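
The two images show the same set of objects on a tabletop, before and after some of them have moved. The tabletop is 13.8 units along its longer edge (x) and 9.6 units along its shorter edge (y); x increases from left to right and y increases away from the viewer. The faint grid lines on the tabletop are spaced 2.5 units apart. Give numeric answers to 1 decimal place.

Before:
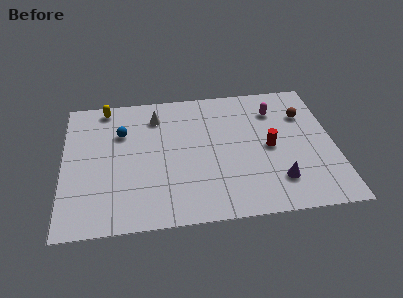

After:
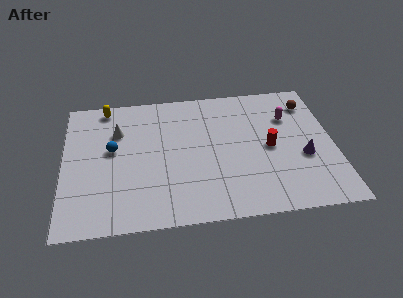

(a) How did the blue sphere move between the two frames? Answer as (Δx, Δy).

(-0.5, -1.2)

The blue sphere started near (3.0, 6.6) and ended near (2.5, 5.4).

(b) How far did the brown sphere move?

0.9

The brown sphere was near (12.4, 6.8) before and (12.7, 7.6) after, so it travelled √(0.3² + 0.8²) ≈ 0.9 units.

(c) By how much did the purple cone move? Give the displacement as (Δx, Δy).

(1.4, 1.5)

The purple cone was at about (10.8, 2.2) and moved to about (12.2, 3.7).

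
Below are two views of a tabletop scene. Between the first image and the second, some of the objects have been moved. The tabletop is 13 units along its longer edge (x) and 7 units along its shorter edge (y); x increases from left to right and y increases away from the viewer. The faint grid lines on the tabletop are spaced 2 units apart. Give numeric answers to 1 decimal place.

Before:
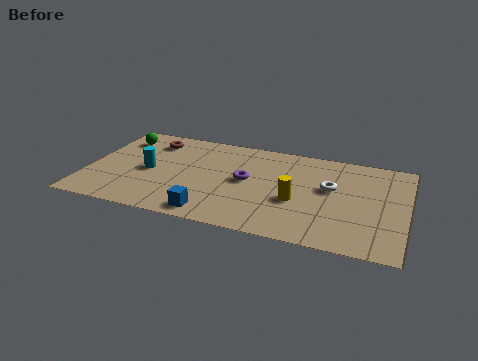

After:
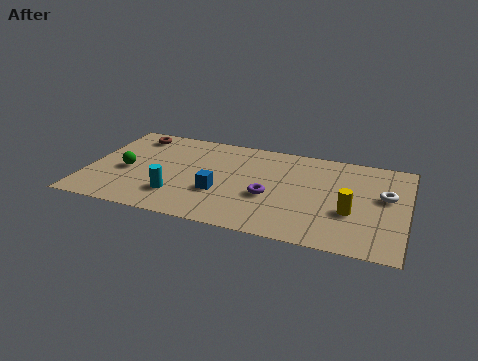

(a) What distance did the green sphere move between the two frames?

2.5

The green sphere moved from about (1.1, 5.5) to (1.6, 3.1), a distance of √(0.5² + 2.4²) ≈ 2.5.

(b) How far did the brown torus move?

0.9

The brown torus was near (2.4, 5.6) before and (1.6, 5.9) after, so it travelled √(0.8² + 0.3²) ≈ 0.9 units.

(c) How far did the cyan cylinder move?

2.0

From (2.5, 3.3) to (3.8, 1.8), the cyan cylinder covered √(1.3² + 1.5²) ≈ 2.0 units.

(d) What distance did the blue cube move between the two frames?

1.6

The blue cube moved from about (5.3, 0.9) to (5.5, 2.5), a distance of √(0.2² + 1.6²) ≈ 1.6.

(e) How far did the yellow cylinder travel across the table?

2.2

The yellow cylinder was near (8.6, 2.8) before and (10.8, 2.6) after, so it travelled √(2.2² + 0.2²) ≈ 2.2 units.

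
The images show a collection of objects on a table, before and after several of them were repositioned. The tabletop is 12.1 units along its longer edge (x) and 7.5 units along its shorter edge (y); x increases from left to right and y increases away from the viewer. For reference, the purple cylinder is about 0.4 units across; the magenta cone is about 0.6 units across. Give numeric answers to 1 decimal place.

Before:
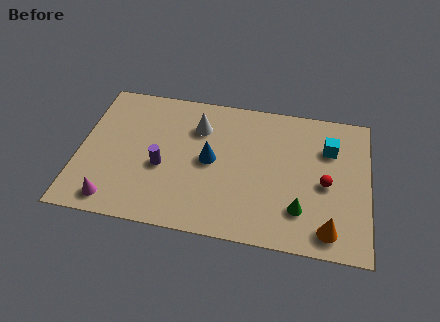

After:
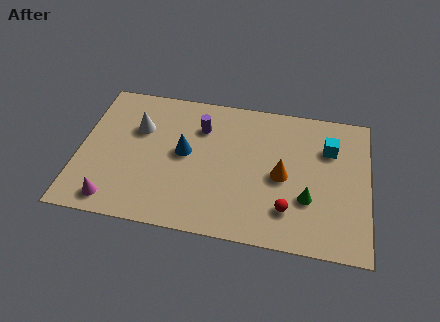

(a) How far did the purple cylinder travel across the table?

2.8

From (3.5, 3.1) to (5.0, 5.5), the purple cylinder covered √(1.5² + 2.4²) ≈ 2.8 units.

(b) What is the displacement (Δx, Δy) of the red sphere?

(-1.5, -1.6)

The red sphere started near (10.3, 3.4) and ended near (8.8, 1.8).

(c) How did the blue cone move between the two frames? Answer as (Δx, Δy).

(-1.1, 0.2)

The blue cone was at about (5.5, 3.8) and moved to about (4.4, 4.0).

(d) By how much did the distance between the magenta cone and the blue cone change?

-0.7

Before: roughly 4.8 units apart; after: 4.1. That's 0.7 units closer together.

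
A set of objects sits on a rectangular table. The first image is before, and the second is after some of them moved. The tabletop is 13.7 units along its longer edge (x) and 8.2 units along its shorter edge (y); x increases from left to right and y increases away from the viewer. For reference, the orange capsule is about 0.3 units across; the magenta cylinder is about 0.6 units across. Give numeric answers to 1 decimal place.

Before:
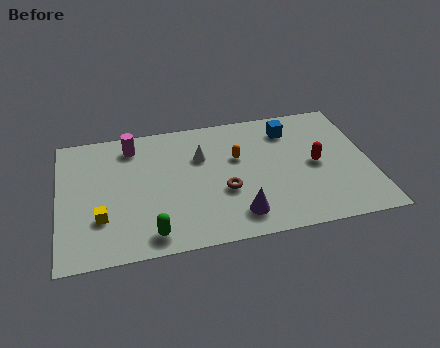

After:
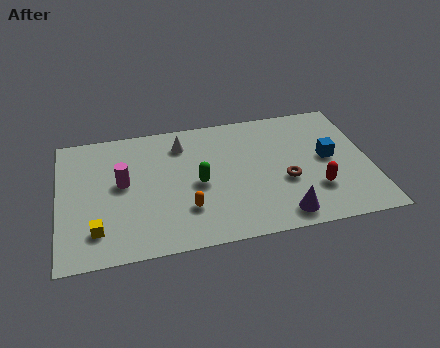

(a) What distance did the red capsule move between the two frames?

1.6

The red capsule moved from about (11.3, 4.0) to (11.2, 2.4), a distance of √(0.1² + 1.6²) ≈ 1.6.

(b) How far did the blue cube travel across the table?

2.7

The blue cube was near (10.3, 6.5) before and (11.9, 4.3) after, so it travelled √(1.6² + 2.2²) ≈ 2.7 units.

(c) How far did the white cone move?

1.3

From (6.3, 5.5) to (5.5, 6.5), the white cone covered √(0.8² + 1.0²) ≈ 1.3 units.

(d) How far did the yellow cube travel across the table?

0.7

From (1.8, 2.5) to (1.6, 1.8), the yellow cube covered √(0.2² + 0.7²) ≈ 0.7 units.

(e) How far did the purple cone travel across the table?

1.9

The purple cone moved from about (7.7, 1.5) to (9.6, 1.1), a distance of √(1.9² + 0.4²) ≈ 1.9.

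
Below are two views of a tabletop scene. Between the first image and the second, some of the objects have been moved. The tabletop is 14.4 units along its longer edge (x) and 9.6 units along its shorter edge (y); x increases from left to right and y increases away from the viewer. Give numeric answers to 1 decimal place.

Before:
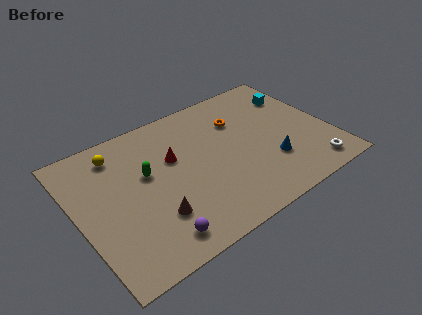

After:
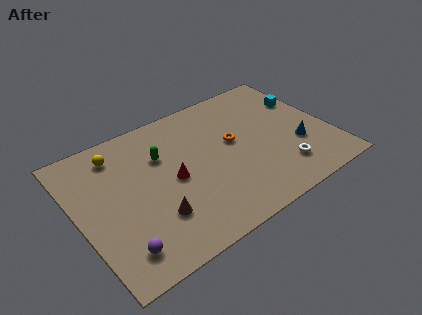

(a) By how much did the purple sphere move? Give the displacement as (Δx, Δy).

(-2.0, 0.3)

From the two frames, the purple sphere sits at roughly (3.7, 1.4) before and (1.7, 1.7) after.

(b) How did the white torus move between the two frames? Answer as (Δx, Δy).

(-1.6, 0.8)

The white torus started near (12.8, 1.3) and ended near (11.2, 2.1).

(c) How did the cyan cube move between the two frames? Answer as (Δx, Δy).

(0.4, -0.6)

From the two frames, the cyan cube sits at roughly (13.1, 7.1) before and (13.5, 6.5) after.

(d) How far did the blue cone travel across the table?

1.7

The blue cone was near (10.7, 2.9) before and (12.4, 3.3) after, so it travelled √(1.7² + 0.4²) ≈ 1.7 units.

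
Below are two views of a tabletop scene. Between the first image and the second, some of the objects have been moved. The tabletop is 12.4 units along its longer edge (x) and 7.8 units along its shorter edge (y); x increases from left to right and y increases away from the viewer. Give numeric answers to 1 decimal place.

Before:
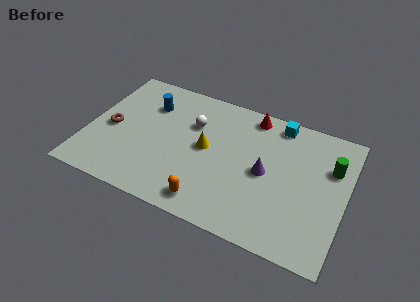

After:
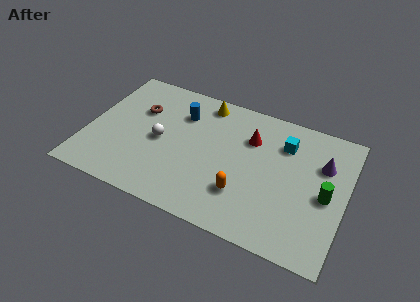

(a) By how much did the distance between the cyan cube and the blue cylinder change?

-1.3

The distance was about 6.3 in the first image and 5.0 in the second, so they moved 1.3 units closer together.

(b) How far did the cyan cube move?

1.2

The cyan cube was near (8.9, 6.9) before and (9.3, 5.8) after, so it travelled √(0.4² + 1.1²) ≈ 1.2 units.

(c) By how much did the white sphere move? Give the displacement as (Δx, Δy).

(-1.4, -1.6)

The white sphere started near (4.9, 5.3) and ended near (3.5, 3.7).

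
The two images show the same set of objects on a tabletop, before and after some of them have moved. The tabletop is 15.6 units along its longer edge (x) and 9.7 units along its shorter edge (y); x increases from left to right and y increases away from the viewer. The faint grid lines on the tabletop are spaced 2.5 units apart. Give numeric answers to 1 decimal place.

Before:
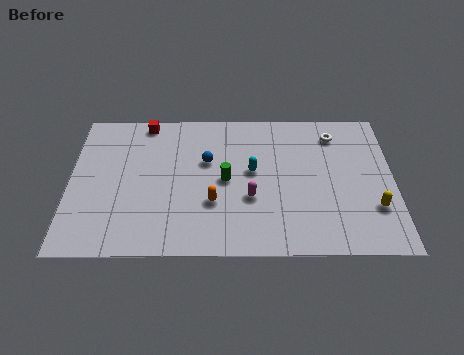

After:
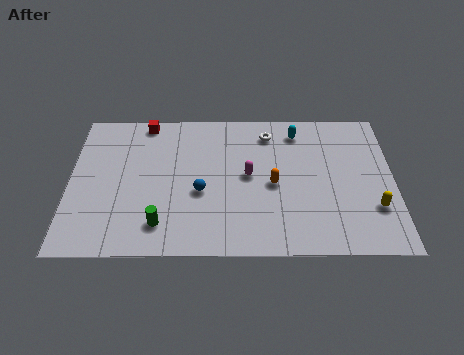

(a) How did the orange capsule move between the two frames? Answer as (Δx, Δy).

(2.9, 1.2)

The orange capsule was at about (6.9, 3.3) and moved to about (9.8, 4.5).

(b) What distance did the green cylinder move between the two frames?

4.2

From (7.5, 4.8) to (4.4, 1.9), the green cylinder covered √(3.1² + 2.9²) ≈ 4.2 units.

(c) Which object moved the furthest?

the green cylinder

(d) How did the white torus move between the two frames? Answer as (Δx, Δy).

(-3.2, 0.1)

The white torus started near (12.8, 7.9) and ended near (9.6, 8.0).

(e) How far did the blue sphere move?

2.1

The blue sphere was near (6.6, 6.1) before and (6.3, 4.0) after, so it travelled √(0.3² + 2.1²) ≈ 2.1 units.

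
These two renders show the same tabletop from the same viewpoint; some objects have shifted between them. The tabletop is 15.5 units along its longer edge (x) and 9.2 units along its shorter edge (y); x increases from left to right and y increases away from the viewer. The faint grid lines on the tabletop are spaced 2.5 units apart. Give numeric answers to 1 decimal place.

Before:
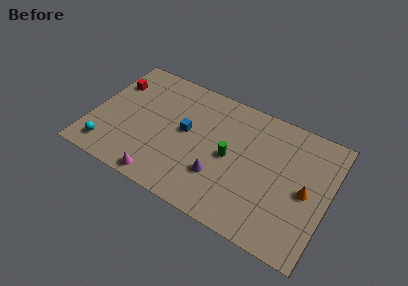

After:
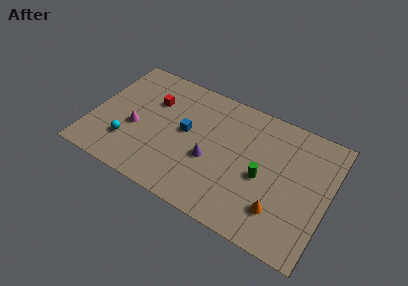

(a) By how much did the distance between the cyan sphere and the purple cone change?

-1.9

They were about 7.3 units apart before and 5.4 after — 1.9 units closer together.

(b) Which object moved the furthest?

the magenta cone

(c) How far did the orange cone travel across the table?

2.6

From (14.1, 4.4) to (12.6, 2.3), the orange cone covered √(1.5² + 2.1²) ≈ 2.6 units.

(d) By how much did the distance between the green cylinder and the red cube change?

-0.5

They were about 8.4 units apart before and 7.9 after — 0.5 units closer together.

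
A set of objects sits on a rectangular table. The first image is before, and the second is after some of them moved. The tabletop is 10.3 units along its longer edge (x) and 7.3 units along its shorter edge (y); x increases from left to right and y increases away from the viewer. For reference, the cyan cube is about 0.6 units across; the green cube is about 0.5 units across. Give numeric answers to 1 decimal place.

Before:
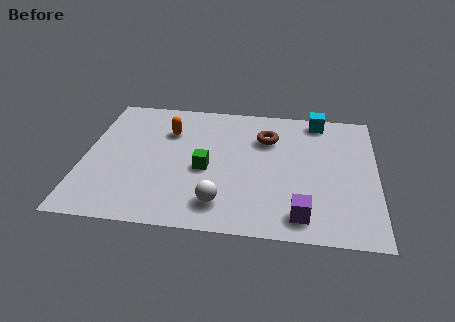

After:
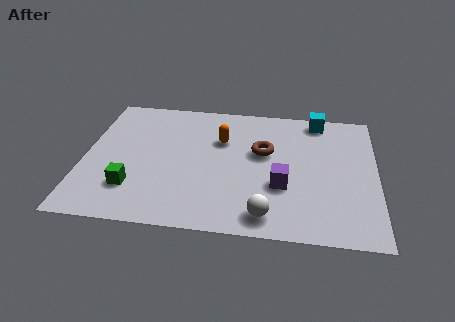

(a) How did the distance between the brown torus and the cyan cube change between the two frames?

+0.6

Before: roughly 2.2 units apart; after: 2.8. That's 0.6 units further apart.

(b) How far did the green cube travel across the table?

2.8

The green cube moved from about (4.3, 3.2) to (1.8, 1.9), a distance of √(2.5² + 1.3²) ≈ 2.8.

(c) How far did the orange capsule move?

1.9

The orange capsule moved from about (2.9, 5.2) to (4.8, 4.9), a distance of √(1.9² + 0.3²) ≈ 1.9.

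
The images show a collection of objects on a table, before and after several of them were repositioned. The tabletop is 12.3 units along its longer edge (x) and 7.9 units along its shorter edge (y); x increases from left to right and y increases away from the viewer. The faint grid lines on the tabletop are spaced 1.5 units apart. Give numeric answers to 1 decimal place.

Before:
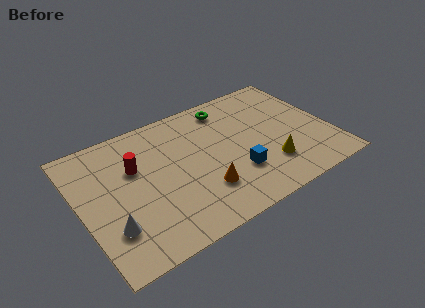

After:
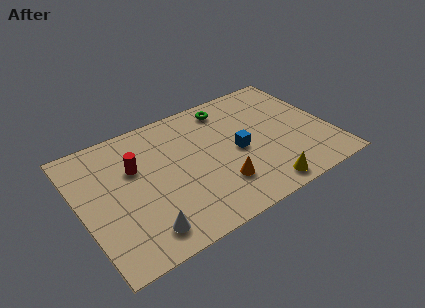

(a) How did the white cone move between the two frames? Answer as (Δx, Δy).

(1.4, -0.9)

From the two frames, the white cone sits at roughly (1.2, 2.2) before and (2.6, 1.3) after.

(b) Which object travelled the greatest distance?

the white cone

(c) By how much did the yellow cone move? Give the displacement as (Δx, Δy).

(-0.6, -1.2)

The yellow cone was at about (9.0, 2.1) and moved to about (8.4, 0.9).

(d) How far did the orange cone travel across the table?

0.8

The orange cone moved from about (5.7, 2.2) to (6.5, 2.1), a distance of √(0.8² + 0.1²) ≈ 0.8.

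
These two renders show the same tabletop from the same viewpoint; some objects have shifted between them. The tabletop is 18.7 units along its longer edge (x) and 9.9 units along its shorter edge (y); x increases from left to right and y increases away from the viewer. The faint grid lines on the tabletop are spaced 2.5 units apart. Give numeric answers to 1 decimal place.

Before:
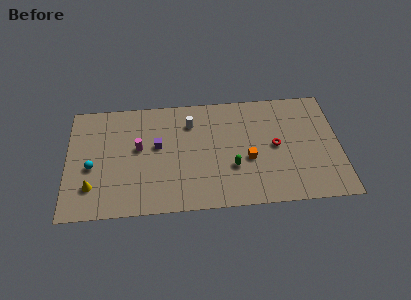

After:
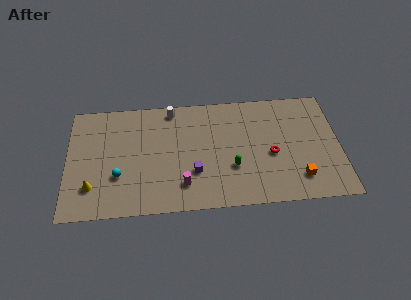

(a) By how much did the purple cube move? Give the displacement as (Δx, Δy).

(2.5, -2.5)

The purple cube started near (6.2, 5.7) and ended near (8.7, 3.2).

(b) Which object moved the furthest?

the magenta cylinder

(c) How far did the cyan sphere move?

2.0

The cyan sphere was near (1.7, 4.2) before and (3.5, 3.3) after, so it travelled √(1.8² + 0.9²) ≈ 2.0 units.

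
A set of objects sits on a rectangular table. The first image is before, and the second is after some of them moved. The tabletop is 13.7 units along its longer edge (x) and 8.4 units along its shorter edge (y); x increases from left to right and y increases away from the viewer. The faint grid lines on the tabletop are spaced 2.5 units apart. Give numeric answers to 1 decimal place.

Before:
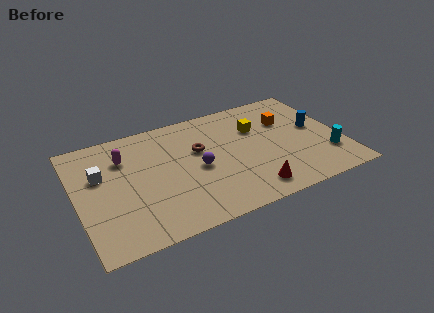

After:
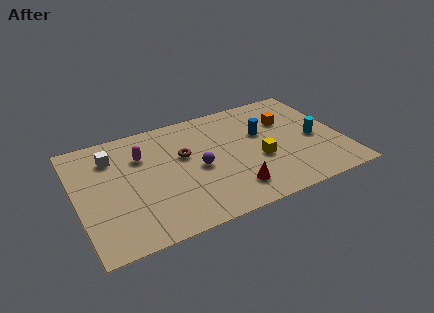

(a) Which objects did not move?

the orange cube and the purple sphere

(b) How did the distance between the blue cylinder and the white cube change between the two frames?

-3.4

The distance was about 11.2 in the first image and 7.8 in the second, so they moved 3.4 units closer together.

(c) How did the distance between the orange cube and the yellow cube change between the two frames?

+1.4

They were about 1.6 units apart before and 3.0 after — 1.4 units further apart.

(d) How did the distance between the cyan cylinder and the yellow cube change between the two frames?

-1.7

The distance was about 4.7 in the first image and 3.0 in the second, so they moved 1.7 units closer together.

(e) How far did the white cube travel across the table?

1.3

The white cube moved from about (1.3, 5.3) to (2.0, 6.4), a distance of √(0.7² + 1.1²) ≈ 1.3.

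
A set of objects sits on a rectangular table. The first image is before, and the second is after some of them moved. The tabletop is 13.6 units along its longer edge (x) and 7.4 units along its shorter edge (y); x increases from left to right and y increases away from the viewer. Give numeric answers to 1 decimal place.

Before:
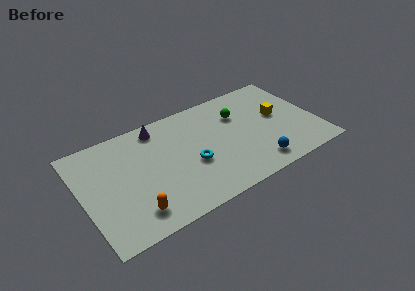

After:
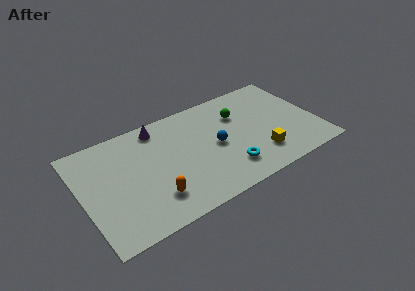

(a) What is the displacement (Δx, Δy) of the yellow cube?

(-1.5, -2.3)

From the two frames, the yellow cube sits at roughly (11.5, 4.1) before and (10.0, 1.8) after.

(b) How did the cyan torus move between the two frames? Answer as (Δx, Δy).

(1.9, -1.3)

From the two frames, the cyan torus sits at roughly (6.2, 3.0) before and (8.1, 1.7) after.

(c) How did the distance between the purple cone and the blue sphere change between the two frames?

-3.1

They were about 7.2 units apart before and 4.1 after — 3.1 units closer together.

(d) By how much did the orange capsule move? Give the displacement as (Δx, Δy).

(1.2, 0.4)

From the two frames, the orange capsule sits at roughly (2.6, 1.4) before and (3.8, 1.8) after.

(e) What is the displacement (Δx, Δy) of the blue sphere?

(-2.0, 2.4)

From the two frames, the blue sphere sits at roughly (9.7, 1.2) before and (7.7, 3.6) after.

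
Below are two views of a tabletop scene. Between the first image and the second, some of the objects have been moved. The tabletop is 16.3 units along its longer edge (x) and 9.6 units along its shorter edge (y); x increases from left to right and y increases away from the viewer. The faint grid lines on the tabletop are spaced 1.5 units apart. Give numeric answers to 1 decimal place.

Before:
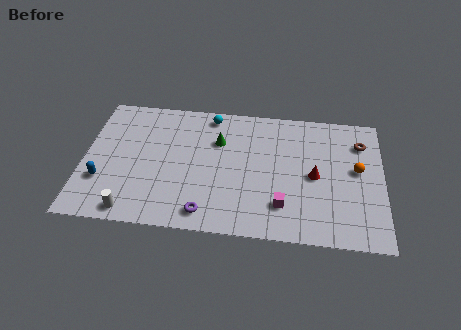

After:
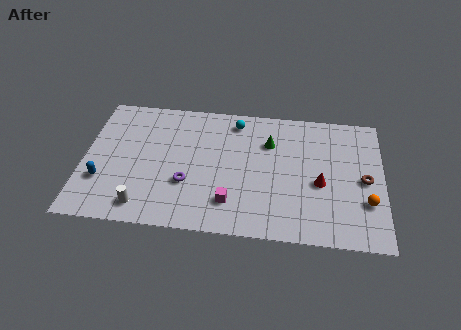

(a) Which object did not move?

the blue capsule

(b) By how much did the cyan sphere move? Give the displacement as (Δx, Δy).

(1.4, -0.3)

From the two frames, the cyan sphere sits at roughly (6.8, 8.5) before and (8.2, 8.2) after.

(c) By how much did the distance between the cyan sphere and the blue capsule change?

+0.9

The distance was about 7.9 in the first image and 8.8 in the second, so they moved 0.9 units further apart.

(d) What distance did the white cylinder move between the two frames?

0.7

The white cylinder moved from about (2.8, 1.0) to (3.4, 1.4), a distance of √(0.6² + 0.4²) ≈ 0.7.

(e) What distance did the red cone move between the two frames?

0.6

From (12.6, 4.6) to (12.9, 4.1), the red cone covered √(0.3² + 0.5²) ≈ 0.6 units.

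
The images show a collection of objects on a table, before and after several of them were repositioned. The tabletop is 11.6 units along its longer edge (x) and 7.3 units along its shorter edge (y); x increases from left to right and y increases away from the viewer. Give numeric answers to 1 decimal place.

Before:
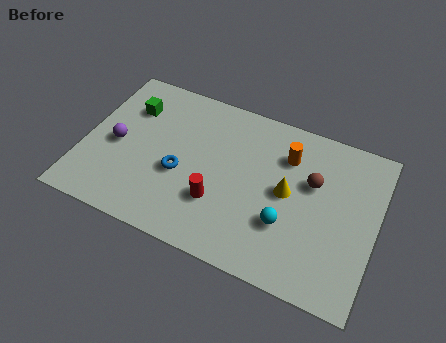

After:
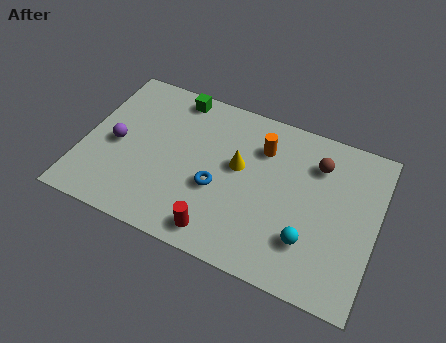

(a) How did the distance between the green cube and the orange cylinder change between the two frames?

-2.5

Before: roughly 6.3 units apart; after: 3.8. That's 2.5 units closer together.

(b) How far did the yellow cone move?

2.0

From (8.1, 3.8) to (6.1, 4.2), the yellow cone covered √(2.0² + 0.4²) ≈ 2.0 units.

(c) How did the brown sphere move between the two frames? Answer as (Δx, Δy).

(0.1, 0.9)

From the two frames, the brown sphere sits at roughly (9.0, 4.6) before and (9.1, 5.5) after.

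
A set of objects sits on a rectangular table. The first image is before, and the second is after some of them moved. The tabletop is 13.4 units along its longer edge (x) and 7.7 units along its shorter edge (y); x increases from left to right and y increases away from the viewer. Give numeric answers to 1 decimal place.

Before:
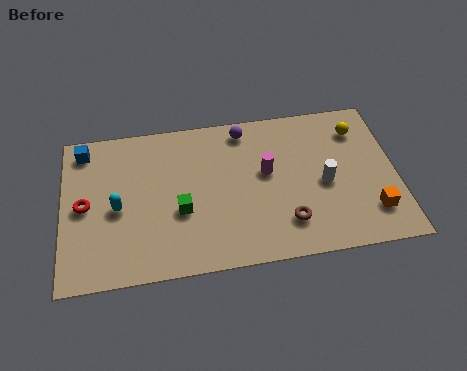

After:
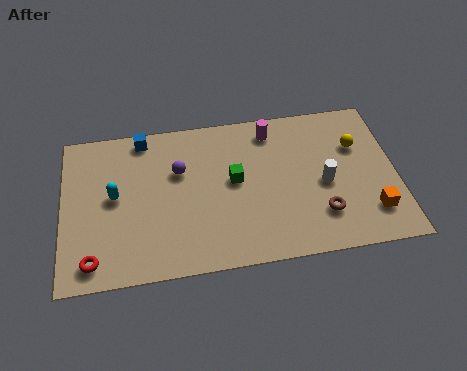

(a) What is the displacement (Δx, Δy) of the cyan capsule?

(-0.1, 0.6)

The cyan capsule was at about (2.2, 3.5) and moved to about (2.1, 4.1).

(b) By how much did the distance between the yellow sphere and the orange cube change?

-0.8

Before: roughly 4.2 units apart; after: 3.4. That's 0.8 units closer together.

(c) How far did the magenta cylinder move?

2.1

The magenta cylinder moved from about (8.2, 4.4) to (8.5, 6.5), a distance of √(0.3² + 2.1²) ≈ 2.1.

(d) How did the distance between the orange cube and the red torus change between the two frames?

-0.5

Before: roughly 11.6 units apart; after: 11.1. That's 0.5 units closer together.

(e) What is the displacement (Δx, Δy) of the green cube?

(2.2, 1.2)

The green cube was at about (4.7, 3.0) and moved to about (6.9, 4.2).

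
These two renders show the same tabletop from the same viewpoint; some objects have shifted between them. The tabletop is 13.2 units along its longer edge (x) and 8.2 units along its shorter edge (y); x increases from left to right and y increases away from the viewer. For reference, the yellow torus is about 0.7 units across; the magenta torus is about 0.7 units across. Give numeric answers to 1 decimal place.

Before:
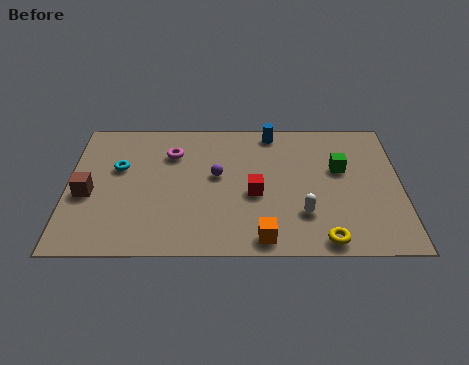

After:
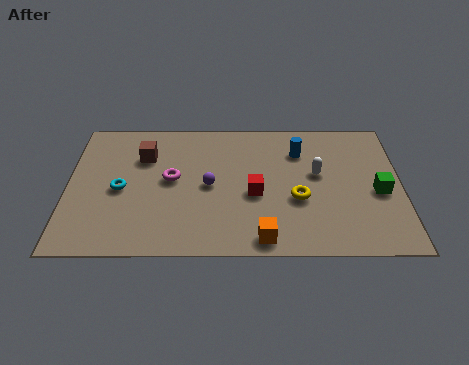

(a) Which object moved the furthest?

the brown cube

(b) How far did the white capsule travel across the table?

2.5

The white capsule was near (9.3, 2.3) before and (9.9, 4.7) after, so it travelled √(0.6² + 2.4²) ≈ 2.5 units.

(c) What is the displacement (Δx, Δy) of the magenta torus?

(0.0, -1.6)

The magenta torus was at about (4.1, 6.0) and moved to about (4.1, 4.4).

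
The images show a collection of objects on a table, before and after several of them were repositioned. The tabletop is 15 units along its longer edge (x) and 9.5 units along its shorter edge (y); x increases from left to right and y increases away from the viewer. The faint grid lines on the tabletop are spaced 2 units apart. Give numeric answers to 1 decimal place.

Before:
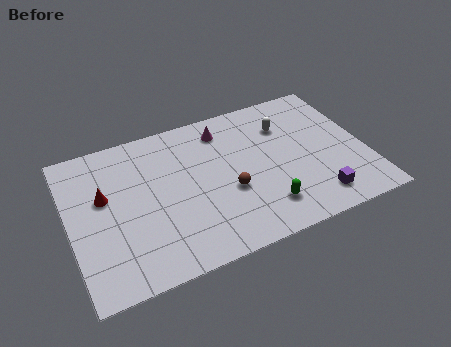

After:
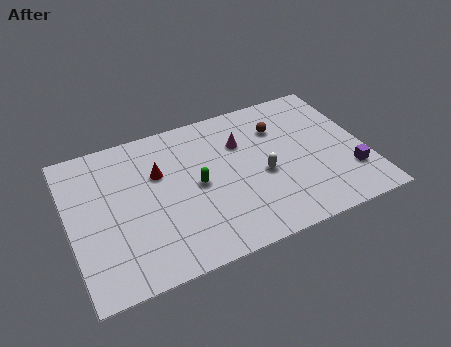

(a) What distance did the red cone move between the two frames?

2.8

The red cone was near (1.8, 5.7) before and (4.6, 6.2) after, so it travelled √(2.8² + 0.5²) ≈ 2.8 units.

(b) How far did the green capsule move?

4.1

The green capsule moved from about (9.5, 2.0) to (6.4, 4.7), a distance of √(3.1² + 2.7²) ≈ 4.1.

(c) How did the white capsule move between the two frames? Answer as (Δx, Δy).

(-1.5, -2.8)

The white capsule started near (11.2, 6.9) and ended near (9.7, 4.1).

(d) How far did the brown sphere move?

4.4

The brown sphere was near (7.9, 3.7) before and (10.9, 6.9) after, so it travelled √(3.0² + 3.2²) ≈ 4.4 units.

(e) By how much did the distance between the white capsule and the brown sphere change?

-1.6

They were about 4.6 units apart before and 3.0 after — 1.6 units closer together.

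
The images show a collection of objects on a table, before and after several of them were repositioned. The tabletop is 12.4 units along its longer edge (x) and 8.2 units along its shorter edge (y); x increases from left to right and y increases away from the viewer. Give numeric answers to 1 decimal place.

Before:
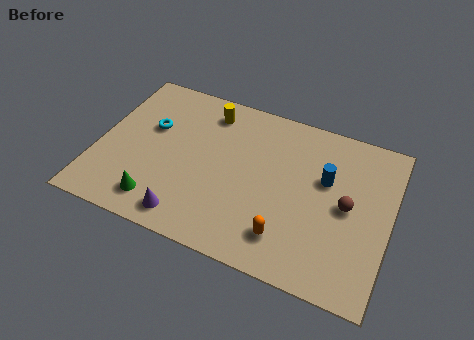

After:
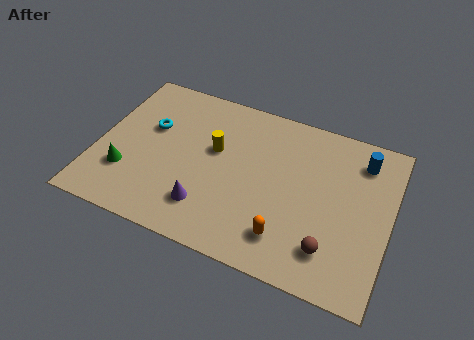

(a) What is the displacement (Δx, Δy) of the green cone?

(-1.5, 1.0)

From the two frames, the green cone sits at roughly (2.9, 1.4) before and (1.4, 2.4) after.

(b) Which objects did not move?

the cyan torus and the orange capsule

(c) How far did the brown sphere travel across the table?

2.4

From (10.6, 4.1) to (10.1, 1.8), the brown sphere covered √(0.5² + 2.3²) ≈ 2.4 units.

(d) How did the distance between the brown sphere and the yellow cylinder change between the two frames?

-0.7

Before: roughly 6.8 units apart; after: 6.1. That's 0.7 units closer together.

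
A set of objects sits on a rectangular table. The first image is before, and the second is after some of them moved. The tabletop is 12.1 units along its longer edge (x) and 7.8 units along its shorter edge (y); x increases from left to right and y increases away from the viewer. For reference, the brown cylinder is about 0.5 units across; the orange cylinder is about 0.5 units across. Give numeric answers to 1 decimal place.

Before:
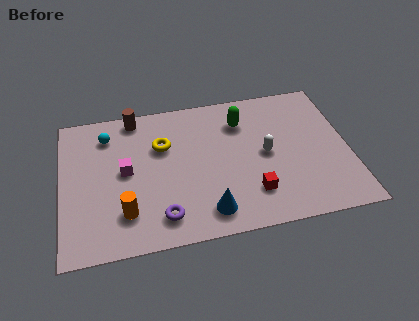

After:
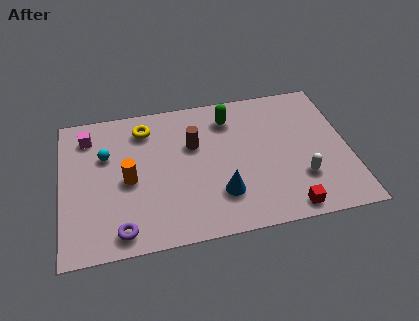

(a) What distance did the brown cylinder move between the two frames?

3.1

The brown cylinder was near (3.2, 7.0) before and (5.6, 5.0) after, so it travelled √(2.4² + 2.0²) ≈ 3.1 units.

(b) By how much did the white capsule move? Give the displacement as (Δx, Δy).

(1.4, -1.6)

The white capsule was at about (8.6, 3.9) and moved to about (10.0, 2.3).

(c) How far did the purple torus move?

1.7

The purple torus moved from about (4.1, 1.4) to (2.4, 1.0), a distance of √(1.7² + 0.4²) ≈ 1.7.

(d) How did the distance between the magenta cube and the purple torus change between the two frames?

+2.4

Before: roughly 3.0 units apart; after: 5.4. That's 2.4 units further apart.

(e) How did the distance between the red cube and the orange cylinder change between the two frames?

+1.8

The distance was about 5.3 in the first image and 7.1 in the second, so they moved 1.8 units further apart.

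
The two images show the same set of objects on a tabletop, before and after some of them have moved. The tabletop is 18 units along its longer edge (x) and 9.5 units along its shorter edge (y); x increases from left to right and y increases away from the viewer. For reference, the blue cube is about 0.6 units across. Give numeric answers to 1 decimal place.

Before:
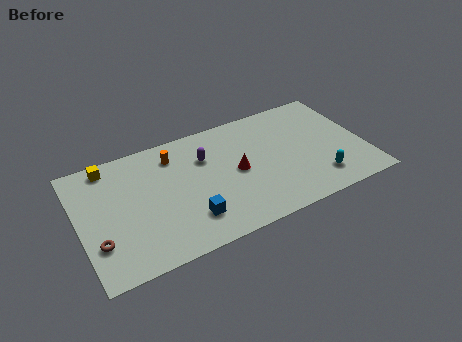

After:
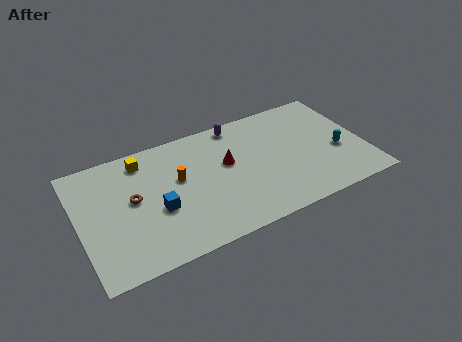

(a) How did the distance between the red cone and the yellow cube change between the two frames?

-2.9

The distance was about 8.5 in the first image and 5.6 in the second, so they moved 2.9 units closer together.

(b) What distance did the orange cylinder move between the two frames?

2.0

The orange cylinder was near (6.2, 7.6) before and (6.3, 5.6) after, so it travelled √(0.1² + 2.0²) ≈ 2.0 units.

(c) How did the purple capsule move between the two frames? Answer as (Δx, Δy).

(2.3, 1.9)

The purple capsule started near (8.1, 6.6) and ended near (10.4, 8.5).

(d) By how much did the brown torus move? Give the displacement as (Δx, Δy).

(2.4, 2.4)

The brown torus started near (1.0, 2.8) and ended near (3.4, 5.2).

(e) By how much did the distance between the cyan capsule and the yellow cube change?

-1.4

The distance was about 14.1 in the first image and 12.7 in the second, so they moved 1.4 units closer together.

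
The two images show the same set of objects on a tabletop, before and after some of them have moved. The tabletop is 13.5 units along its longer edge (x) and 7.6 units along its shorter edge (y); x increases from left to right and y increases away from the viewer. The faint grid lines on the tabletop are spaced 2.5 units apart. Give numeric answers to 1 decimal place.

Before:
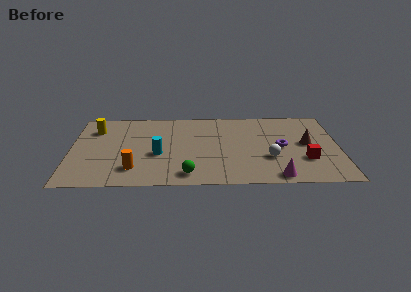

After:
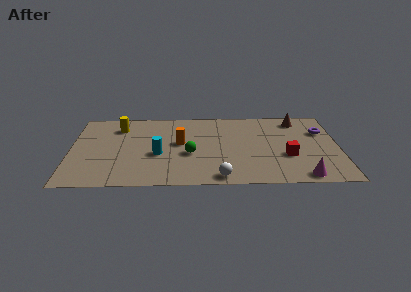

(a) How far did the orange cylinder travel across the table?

3.4

The orange cylinder was near (3.2, 1.7) before and (5.5, 4.2) after, so it travelled √(2.3² + 2.5²) ≈ 3.4 units.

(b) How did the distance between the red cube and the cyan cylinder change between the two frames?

-0.9

Before: roughly 7.4 units apart; after: 6.5. That's 0.9 units closer together.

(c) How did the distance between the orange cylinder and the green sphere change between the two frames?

-1.6

Before: roughly 2.8 units apart; after: 1.2. That's 1.6 units closer together.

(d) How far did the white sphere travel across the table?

3.1

From (10.0, 2.6) to (7.5, 0.8), the white sphere covered √(2.5² + 1.8²) ≈ 3.1 units.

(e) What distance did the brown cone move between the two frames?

2.4

The brown cone was near (11.9, 4.0) before and (11.5, 6.4) after, so it travelled √(0.4² + 2.4²) ≈ 2.4 units.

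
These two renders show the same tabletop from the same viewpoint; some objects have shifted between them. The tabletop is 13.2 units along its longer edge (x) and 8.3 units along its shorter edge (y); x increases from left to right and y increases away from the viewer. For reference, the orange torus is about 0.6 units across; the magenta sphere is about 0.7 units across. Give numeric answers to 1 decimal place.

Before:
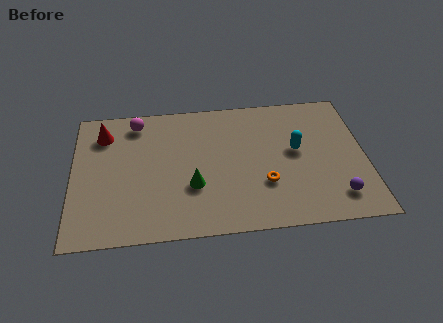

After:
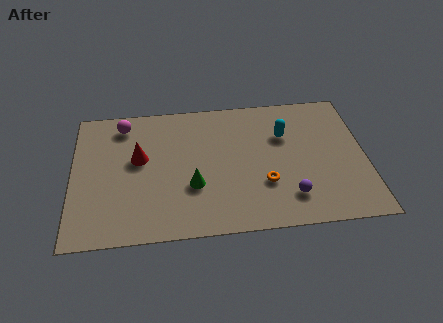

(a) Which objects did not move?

the orange torus and the green cone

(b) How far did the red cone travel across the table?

2.3

From (1.4, 6.5) to (3.0, 4.8), the red cone covered √(1.6² + 1.7²) ≈ 2.3 units.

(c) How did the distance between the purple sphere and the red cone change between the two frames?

-4.2

The distance was about 11.5 in the first image and 7.3 in the second, so they moved 4.2 units closer together.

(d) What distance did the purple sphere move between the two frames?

2.1

From (11.8, 1.6) to (9.7, 1.8), the purple sphere covered √(2.1² + 0.2²) ≈ 2.1 units.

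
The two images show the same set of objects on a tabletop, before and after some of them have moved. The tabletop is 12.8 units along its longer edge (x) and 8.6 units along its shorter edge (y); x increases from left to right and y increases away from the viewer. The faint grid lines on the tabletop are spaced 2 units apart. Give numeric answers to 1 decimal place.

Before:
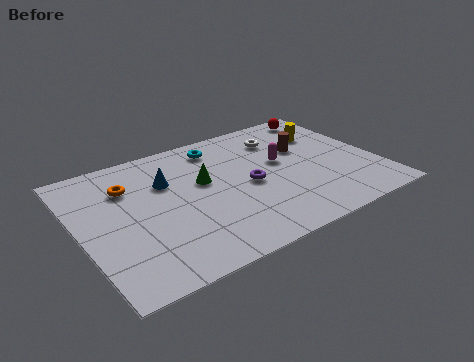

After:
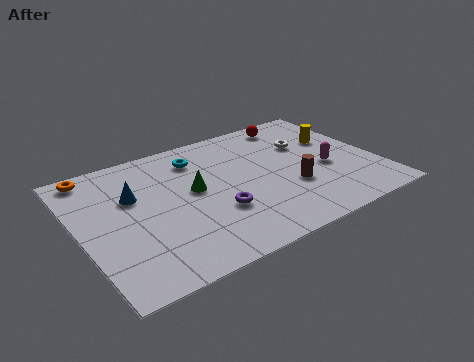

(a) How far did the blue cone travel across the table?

1.5

The blue cone moved from about (3.9, 5.8) to (2.4, 5.5), a distance of √(1.5² + 0.3²) ≈ 1.5.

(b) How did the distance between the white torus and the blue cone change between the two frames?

+2.4

They were about 5.3 units apart before and 7.7 after — 2.4 units further apart.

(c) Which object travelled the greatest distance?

the brown cylinder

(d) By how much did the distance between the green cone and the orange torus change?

+1.6

They were about 3.3 units apart before and 4.9 after — 1.6 units further apart.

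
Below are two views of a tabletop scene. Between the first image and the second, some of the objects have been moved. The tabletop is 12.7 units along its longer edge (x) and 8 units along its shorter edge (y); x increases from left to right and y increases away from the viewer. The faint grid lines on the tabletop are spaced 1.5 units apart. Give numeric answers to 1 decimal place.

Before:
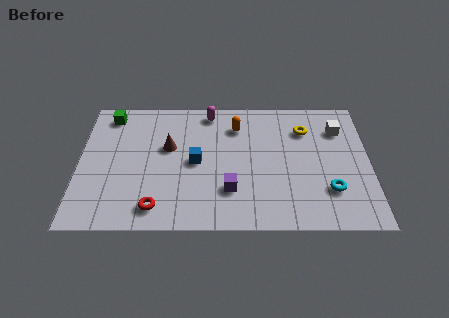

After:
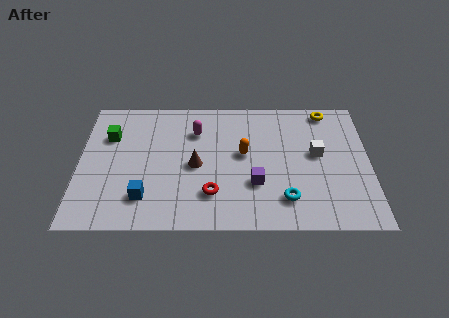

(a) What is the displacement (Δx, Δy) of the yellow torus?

(1.0, 1.2)

The yellow torus started near (9.9, 5.9) and ended near (10.9, 7.1).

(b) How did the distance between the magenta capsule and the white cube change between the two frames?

-0.3

The distance was about 5.8 in the first image and 5.5 in the second, so they moved 0.3 units closer together.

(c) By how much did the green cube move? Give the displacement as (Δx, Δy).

(0.0, -1.3)

The green cube was at about (1.3, 6.8) and moved to about (1.3, 5.5).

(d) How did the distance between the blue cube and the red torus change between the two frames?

-0.3

The distance was about 3.2 in the first image and 2.9 in the second, so they moved 0.3 units closer together.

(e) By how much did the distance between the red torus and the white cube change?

-4.1

Before: roughly 9.3 units apart; after: 5.2. That's 4.1 units closer together.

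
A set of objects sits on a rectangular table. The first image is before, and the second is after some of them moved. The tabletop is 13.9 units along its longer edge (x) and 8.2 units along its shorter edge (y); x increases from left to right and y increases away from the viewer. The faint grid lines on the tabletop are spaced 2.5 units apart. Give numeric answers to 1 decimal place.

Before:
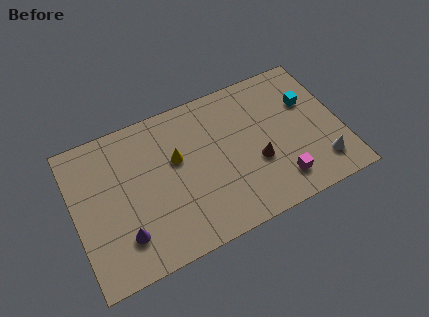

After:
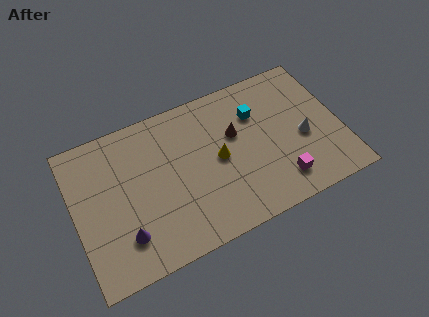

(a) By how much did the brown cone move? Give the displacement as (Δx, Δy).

(-0.9, 2.0)

The brown cone started near (9.4, 3.1) and ended near (8.5, 5.1).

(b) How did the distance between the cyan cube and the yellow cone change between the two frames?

-4.2

The distance was about 7.0 in the first image and 2.8 in the second, so they moved 4.2 units closer together.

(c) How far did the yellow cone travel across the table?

2.3

From (5.4, 5.0) to (7.5, 4.1), the yellow cone covered √(2.1² + 0.9²) ≈ 2.3 units.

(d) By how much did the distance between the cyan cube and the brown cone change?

-2.4

They were about 3.8 units apart before and 1.4 after — 2.4 units closer together.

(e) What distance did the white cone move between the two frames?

1.9

The white cone moved from about (12.6, 1.7) to (11.9, 3.5), a distance of √(0.7² + 1.8²) ≈ 1.9.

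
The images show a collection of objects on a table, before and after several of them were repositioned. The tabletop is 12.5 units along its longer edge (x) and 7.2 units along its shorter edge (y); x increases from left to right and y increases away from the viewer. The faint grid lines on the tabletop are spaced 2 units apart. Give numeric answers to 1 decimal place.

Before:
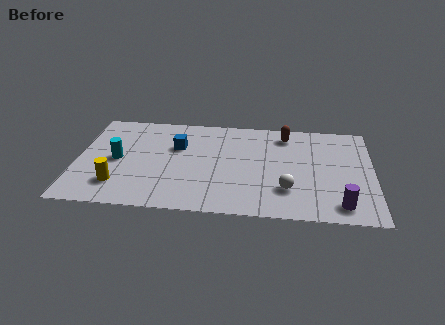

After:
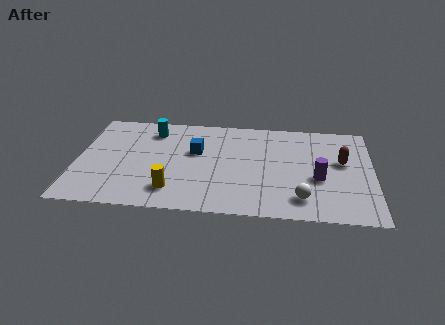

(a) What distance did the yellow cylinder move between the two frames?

2.3

The yellow cylinder was near (1.8, 1.7) before and (4.1, 1.5) after, so it travelled √(2.3² + 0.2²) ≈ 2.3 units.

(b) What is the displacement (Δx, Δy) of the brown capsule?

(2.4, -1.8)

The brown capsule started near (8.8, 6.0) and ended near (11.2, 4.2).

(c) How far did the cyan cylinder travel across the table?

2.7

The cyan cylinder moved from about (1.7, 3.5) to (3.1, 5.8), a distance of √(1.4² + 2.3²) ≈ 2.7.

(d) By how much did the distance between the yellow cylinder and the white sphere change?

-1.7

The distance was about 7.1 in the first image and 5.4 in the second, so they moved 1.7 units closer together.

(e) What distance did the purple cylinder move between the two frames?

2.0

The purple cylinder moved from about (11.1, 1.1) to (10.2, 2.9), a distance of √(0.9² + 1.8²) ≈ 2.0.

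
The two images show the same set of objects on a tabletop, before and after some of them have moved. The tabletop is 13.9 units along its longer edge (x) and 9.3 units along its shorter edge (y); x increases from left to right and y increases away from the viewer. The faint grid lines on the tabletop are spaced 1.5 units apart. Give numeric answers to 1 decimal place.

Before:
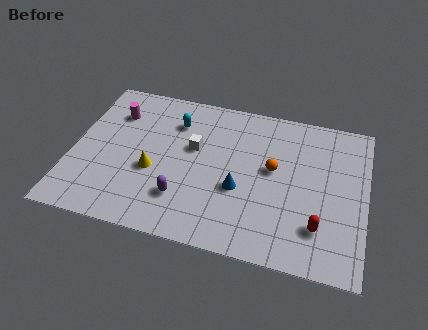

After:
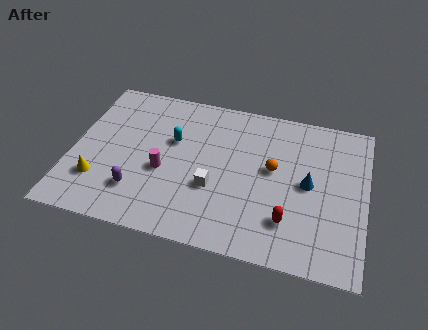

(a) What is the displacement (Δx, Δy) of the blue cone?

(3.2, 1.1)

The blue cone started near (8.0, 3.6) and ended near (11.2, 4.7).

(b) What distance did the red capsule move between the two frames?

1.4

From (11.8, 2.3) to (10.4, 2.3), the red capsule covered √(1.4² + 0.0²) ≈ 1.4 units.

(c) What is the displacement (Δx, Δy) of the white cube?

(1.1, -2.2)

The white cube was at about (5.7, 5.6) and moved to about (6.8, 3.4).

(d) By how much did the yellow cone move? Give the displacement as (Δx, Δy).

(-2.5, -1.2)

The yellow cone was at about (3.9, 3.7) and moved to about (1.4, 2.5).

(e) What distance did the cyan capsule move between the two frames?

1.2

From (4.7, 7.0) to (4.7, 5.8), the cyan capsule covered √(0.0² + 1.2²) ≈ 1.2 units.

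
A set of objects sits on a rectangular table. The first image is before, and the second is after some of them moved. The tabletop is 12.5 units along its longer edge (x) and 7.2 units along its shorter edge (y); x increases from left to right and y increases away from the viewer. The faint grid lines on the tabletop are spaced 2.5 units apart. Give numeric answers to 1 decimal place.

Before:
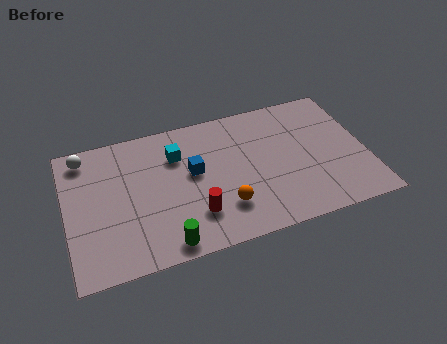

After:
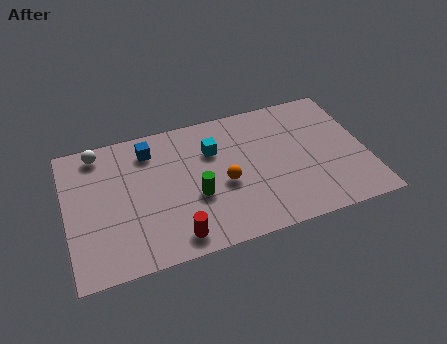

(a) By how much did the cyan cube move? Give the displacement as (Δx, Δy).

(1.5, -0.2)

The cyan cube was at about (4.7, 5.2) and moved to about (6.2, 5.0).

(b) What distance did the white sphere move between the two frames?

0.6

From (0.9, 6.2) to (1.5, 6.3), the white sphere covered √(0.6² + 0.1²) ≈ 0.6 units.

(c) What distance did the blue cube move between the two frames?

2.4

The blue cube moved from about (5.3, 4.1) to (3.6, 5.8), a distance of √(1.7² + 1.7²) ≈ 2.4.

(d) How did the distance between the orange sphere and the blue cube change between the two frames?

+1.5

The distance was about 2.5 in the first image and 4.0 in the second, so they moved 1.5 units further apart.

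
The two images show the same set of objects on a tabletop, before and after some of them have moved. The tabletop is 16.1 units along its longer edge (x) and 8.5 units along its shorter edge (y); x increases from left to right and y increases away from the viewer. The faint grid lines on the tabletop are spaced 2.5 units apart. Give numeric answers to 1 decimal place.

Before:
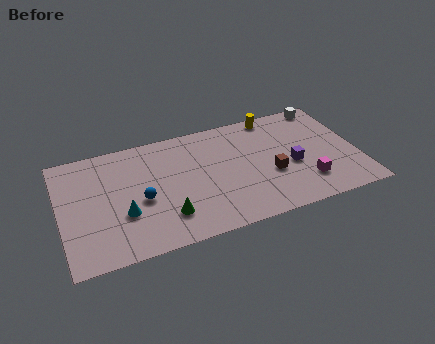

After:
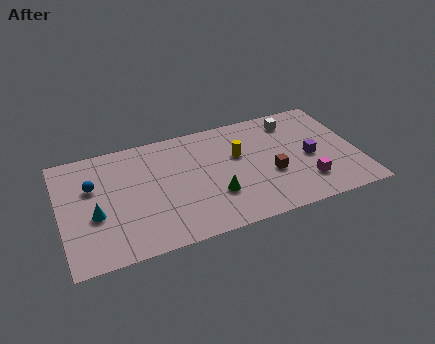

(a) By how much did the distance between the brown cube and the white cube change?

-1.6

They were about 5.6 units apart before and 4.0 after — 1.6 units closer together.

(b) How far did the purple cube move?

1.0

The purple cube was near (12.5, 3.6) before and (13.5, 3.9) after, so it travelled √(1.0² + 0.3²) ≈ 1.0 units.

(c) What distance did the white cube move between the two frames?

2.0

From (14.8, 7.7) to (12.9, 7.0), the white cube covered √(1.9² + 0.7²) ≈ 2.0 units.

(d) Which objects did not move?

the magenta cube and the brown cube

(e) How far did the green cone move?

2.8

From (5.5, 2.1) to (8.2, 2.7), the green cone covered √(2.7² + 0.6²) ≈ 2.8 units.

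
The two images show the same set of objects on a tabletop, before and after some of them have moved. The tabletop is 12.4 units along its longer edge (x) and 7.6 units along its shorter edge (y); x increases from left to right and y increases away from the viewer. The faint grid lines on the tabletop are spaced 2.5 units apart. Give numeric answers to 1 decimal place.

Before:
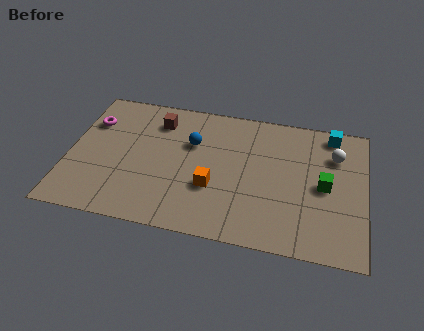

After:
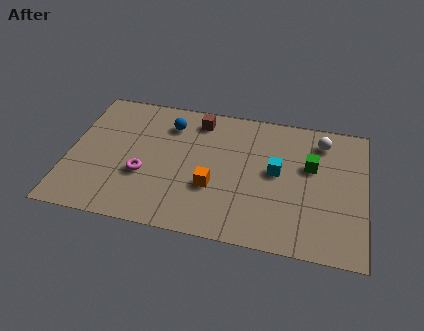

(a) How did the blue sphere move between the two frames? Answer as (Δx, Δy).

(-1.0, 0.9)

The blue sphere was at about (5.1, 5.0) and moved to about (4.1, 5.9).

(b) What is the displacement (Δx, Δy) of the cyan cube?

(-2.2, -2.6)

The cyan cube was at about (10.9, 6.7) and moved to about (8.7, 4.1).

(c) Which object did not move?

the orange cube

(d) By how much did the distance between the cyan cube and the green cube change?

-1.5

Before: roughly 3.0 units apart; after: 1.5. That's 1.5 units closer together.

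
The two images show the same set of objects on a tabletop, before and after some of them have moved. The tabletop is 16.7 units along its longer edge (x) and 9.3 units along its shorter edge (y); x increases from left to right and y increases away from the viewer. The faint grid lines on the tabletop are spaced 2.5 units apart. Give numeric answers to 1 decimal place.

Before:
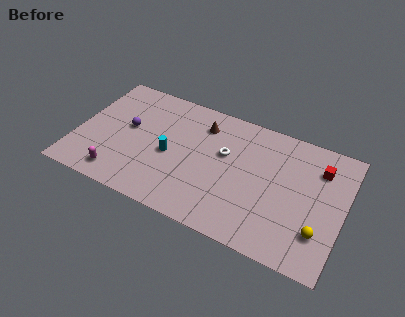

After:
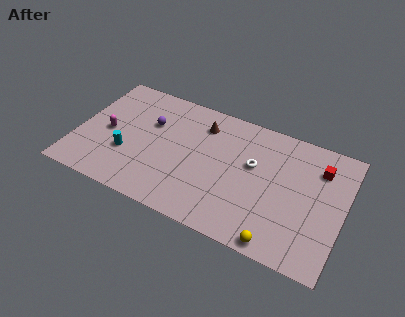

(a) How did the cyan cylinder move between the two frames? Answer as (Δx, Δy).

(-2.6, -1.0)

The cyan cylinder was at about (5.9, 4.2) and moved to about (3.3, 3.2).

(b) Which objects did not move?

the red cube and the brown cone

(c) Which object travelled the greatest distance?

the magenta capsule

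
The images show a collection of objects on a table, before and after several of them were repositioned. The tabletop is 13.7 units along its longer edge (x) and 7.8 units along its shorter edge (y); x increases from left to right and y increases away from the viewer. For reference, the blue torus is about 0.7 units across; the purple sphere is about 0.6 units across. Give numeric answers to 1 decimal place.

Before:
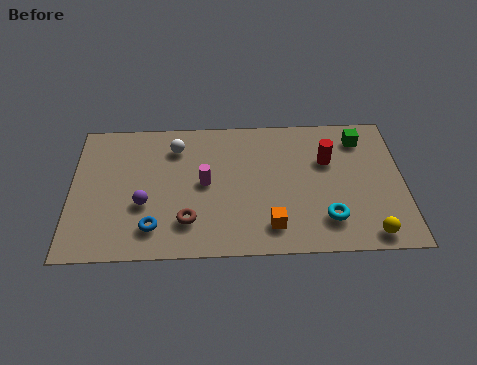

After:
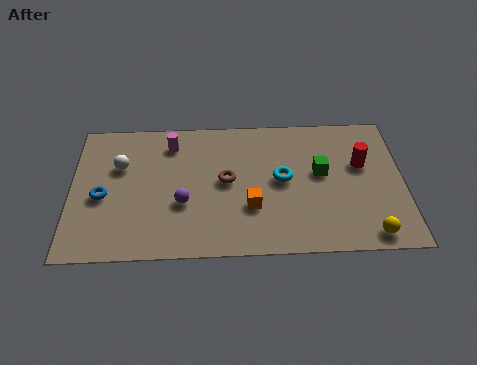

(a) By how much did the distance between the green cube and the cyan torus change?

-3.1

Before: roughly 4.7 units apart; after: 1.6. That's 3.1 units closer together.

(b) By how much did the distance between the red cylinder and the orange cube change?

+0.8

Before: roughly 4.3 units apart; after: 5.1. That's 0.8 units further apart.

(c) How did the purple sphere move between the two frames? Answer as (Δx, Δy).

(1.6, 0.0)

The purple sphere started near (3.0, 2.9) and ended near (4.6, 2.9).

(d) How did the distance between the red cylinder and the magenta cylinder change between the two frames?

+2.8

The distance was about 5.2 in the first image and 8.0 in the second, so they moved 2.8 units further apart.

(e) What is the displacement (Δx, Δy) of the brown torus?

(1.6, 2.2)

The brown torus was at about (4.8, 1.9) and moved to about (6.4, 4.1).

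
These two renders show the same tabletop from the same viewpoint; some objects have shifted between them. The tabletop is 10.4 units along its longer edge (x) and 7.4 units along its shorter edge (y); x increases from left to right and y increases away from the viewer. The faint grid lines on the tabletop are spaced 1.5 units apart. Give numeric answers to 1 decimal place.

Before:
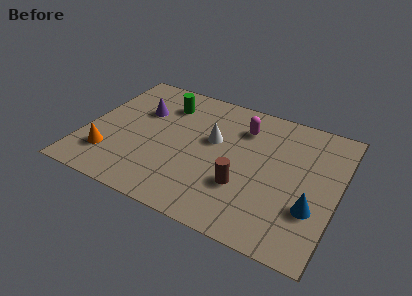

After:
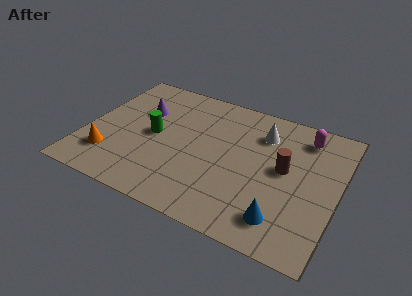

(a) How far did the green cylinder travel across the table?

2.0

From (3.0, 5.7) to (2.8, 3.7), the green cylinder covered √(0.2² + 2.0²) ≈ 2.0 units.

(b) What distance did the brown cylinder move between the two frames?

2.2

The brown cylinder was near (6.7, 2.4) before and (8.2, 4.0) after, so it travelled √(1.5² + 1.6²) ≈ 2.2 units.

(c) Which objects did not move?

the orange cone and the purple cone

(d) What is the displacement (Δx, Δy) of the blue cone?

(-1.1, -1.0)

From the two frames, the blue cone sits at roughly (9.5, 2.4) before and (8.4, 1.4) after.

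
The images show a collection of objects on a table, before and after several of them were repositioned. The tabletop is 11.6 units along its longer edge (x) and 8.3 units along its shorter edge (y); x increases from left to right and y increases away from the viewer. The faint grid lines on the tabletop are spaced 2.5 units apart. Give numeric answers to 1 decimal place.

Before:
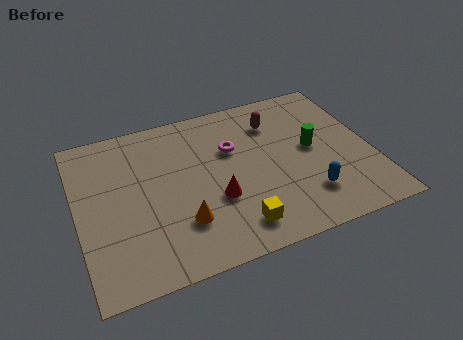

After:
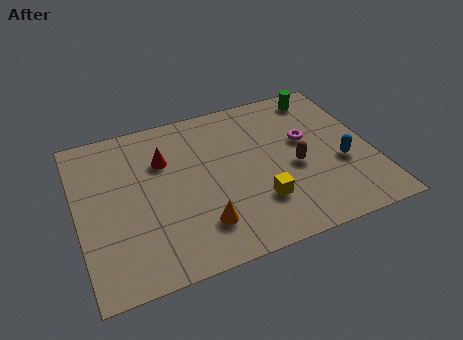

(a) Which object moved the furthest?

the red cone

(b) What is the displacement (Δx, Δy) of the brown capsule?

(0.5, -2.7)

The brown capsule started near (8.0, 6.3) and ended near (8.5, 3.6).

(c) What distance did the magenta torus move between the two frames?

2.9

From (6.2, 5.4) to (9.1, 4.9), the magenta torus covered √(2.9² + 0.5²) ≈ 2.9 units.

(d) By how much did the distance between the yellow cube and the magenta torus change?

-0.6

Before: roughly 4.0 units apart; after: 3.4. That's 0.6 units closer together.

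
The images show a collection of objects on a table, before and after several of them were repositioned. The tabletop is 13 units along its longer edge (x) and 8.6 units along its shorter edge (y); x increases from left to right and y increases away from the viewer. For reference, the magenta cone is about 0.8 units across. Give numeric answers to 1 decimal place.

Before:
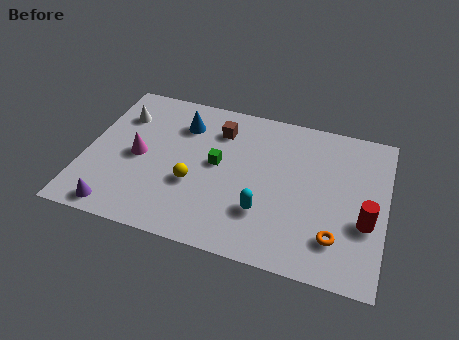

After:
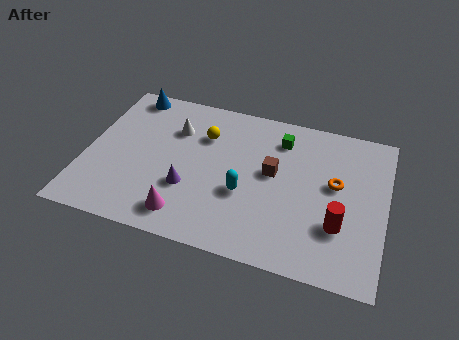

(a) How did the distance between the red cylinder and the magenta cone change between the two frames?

-3.3

Before: roughly 9.9 units apart; after: 6.6. That's 3.3 units closer together.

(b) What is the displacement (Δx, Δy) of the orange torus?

(-0.2, 2.9)

From the two frames, the orange torus sits at roughly (11.0, 2.0) before and (10.8, 4.9) after.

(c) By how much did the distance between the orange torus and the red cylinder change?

+0.5

The distance was about 1.7 in the first image and 2.2 in the second, so they moved 0.5 units further apart.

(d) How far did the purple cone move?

3.5

The purple cone moved from about (1.7, 0.9) to (4.6, 2.9), a distance of √(2.9² + 2.0²) ≈ 3.5.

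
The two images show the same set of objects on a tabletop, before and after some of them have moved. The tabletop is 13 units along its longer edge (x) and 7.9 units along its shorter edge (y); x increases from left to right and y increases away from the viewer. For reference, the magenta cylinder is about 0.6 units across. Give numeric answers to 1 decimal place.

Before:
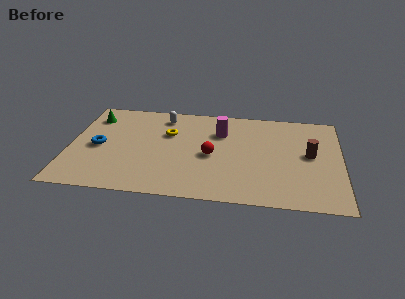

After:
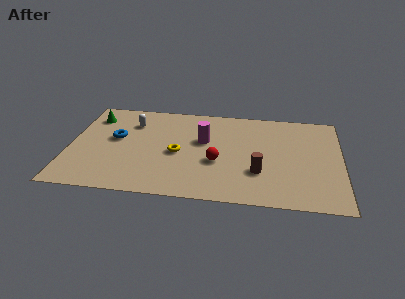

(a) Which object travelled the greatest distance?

the brown cylinder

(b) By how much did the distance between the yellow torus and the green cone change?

+1.1

They were about 3.8 units apart before and 4.9 after — 1.1 units further apart.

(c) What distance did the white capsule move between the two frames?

1.7

The white capsule was near (4.4, 6.6) before and (2.9, 5.9) after, so it travelled √(1.5² + 0.7²) ≈ 1.7 units.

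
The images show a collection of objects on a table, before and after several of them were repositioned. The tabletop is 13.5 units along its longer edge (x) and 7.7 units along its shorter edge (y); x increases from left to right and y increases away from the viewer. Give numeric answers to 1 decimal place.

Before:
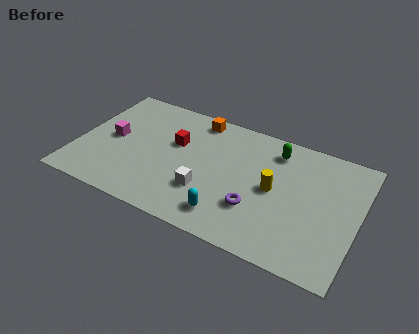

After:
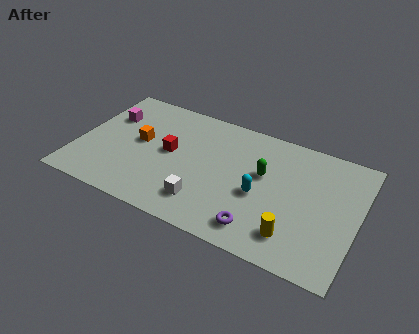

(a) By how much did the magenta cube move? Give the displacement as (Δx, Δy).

(-0.4, 1.4)

The magenta cube started near (1.6, 3.9) and ended near (1.2, 5.3).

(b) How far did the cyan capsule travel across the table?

2.3

The cyan capsule moved from about (7.6, 1.4) to (8.9, 3.3), a distance of √(1.3² + 1.9²) ≈ 2.3.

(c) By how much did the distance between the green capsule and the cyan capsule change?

-3.9

Before: roughly 5.2 units apart; after: 1.3. That's 3.9 units closer together.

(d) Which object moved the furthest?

the orange cube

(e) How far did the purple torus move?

1.1

The purple torus moved from about (8.8, 2.4) to (9.1, 1.3), a distance of √(0.3² + 1.1²) ≈ 1.1.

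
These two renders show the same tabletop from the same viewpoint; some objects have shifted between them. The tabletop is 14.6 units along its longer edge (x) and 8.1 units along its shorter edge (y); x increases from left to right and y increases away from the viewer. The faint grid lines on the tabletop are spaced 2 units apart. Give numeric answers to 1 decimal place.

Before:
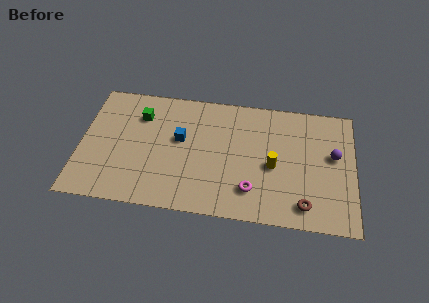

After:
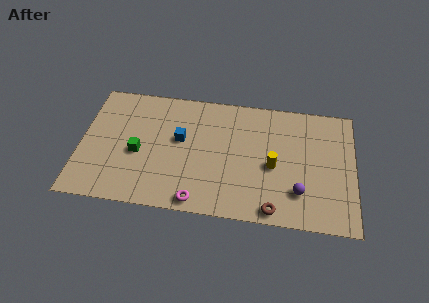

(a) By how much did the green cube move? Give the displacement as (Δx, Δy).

(0.0, -2.5)

The green cube was at about (3.1, 6.0) and moved to about (3.1, 3.5).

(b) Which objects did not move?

the blue cube and the yellow cylinder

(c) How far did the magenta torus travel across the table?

3.0

The magenta torus moved from about (9.2, 1.9) to (6.4, 0.8), a distance of √(2.8² + 1.1²) ≈ 3.0.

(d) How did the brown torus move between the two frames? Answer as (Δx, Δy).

(-1.6, -0.5)

The brown torus was at about (12.0, 1.3) and moved to about (10.4, 0.8).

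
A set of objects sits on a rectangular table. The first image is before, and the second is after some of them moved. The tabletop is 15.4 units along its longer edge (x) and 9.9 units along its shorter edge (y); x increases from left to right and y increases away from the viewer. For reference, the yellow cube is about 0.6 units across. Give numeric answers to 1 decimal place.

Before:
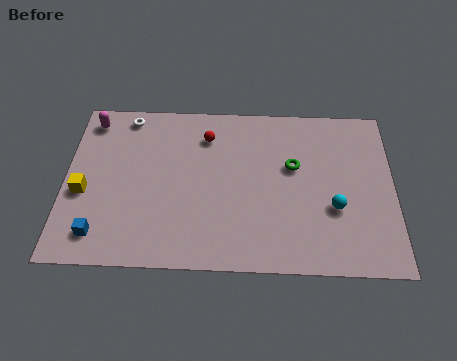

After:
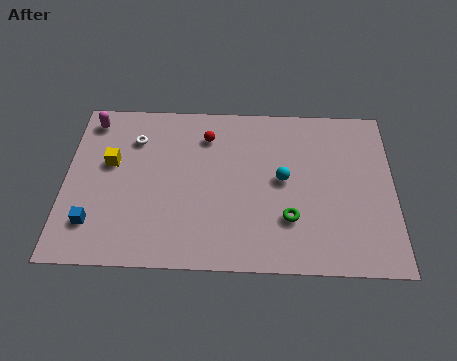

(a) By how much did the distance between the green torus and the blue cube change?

-0.9

They were about 10.0 units apart before and 9.1 after — 0.9 units closer together.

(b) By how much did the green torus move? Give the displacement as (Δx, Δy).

(-0.2, -3.1)

From the two frames, the green torus sits at roughly (10.7, 6.0) before and (10.5, 2.9) after.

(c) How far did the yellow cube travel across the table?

2.2

From (0.9, 4.1) to (2.1, 5.9), the yellow cube covered √(1.2² + 1.8²) ≈ 2.2 units.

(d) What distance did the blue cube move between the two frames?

0.7

From (1.7, 1.7) to (1.4, 2.3), the blue cube covered √(0.3² + 0.6²) ≈ 0.7 units.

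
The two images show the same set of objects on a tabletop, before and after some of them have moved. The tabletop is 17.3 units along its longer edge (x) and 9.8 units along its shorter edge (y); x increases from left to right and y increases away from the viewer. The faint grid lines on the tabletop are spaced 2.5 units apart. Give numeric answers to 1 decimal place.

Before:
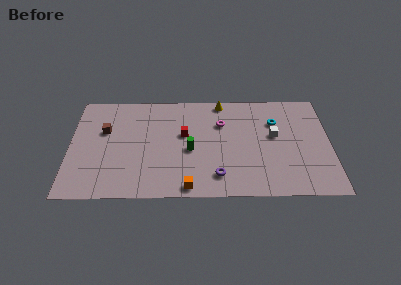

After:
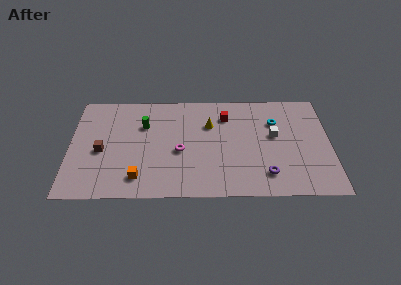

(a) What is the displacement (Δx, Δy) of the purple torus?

(3.2, 0.1)

The purple torus started near (9.8, 1.9) and ended near (13.0, 2.0).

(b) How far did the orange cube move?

3.4

From (7.9, 0.9) to (4.6, 1.8), the orange cube covered √(3.3² + 0.9²) ≈ 3.4 units.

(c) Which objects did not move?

the cyan torus and the white cube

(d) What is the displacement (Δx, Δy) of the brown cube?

(-0.2, -1.9)

The brown cube was at about (2.3, 6.2) and moved to about (2.1, 4.3).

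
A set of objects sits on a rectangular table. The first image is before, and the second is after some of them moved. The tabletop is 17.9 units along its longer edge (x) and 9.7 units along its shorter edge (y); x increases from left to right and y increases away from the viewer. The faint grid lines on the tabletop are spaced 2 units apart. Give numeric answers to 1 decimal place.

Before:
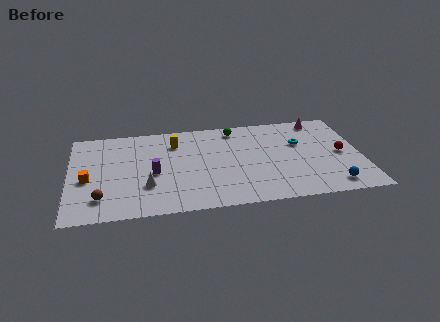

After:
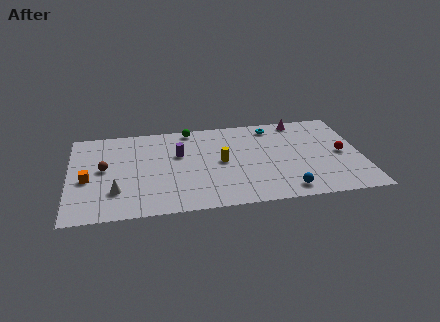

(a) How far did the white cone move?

1.9

The white cone moved from about (4.7, 3.0) to (2.8, 2.7), a distance of √(1.9² + 0.3²) ≈ 1.9.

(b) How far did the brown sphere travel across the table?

3.1

From (1.9, 2.1) to (2.1, 5.2), the brown sphere covered √(0.2² + 3.1²) ≈ 3.1 units.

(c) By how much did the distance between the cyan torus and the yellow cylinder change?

-3.1

The distance was about 7.8 in the first image and 4.7 in the second, so they moved 3.1 units closer together.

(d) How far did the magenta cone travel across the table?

1.3

From (15.6, 8.6) to (14.3, 8.7), the magenta cone covered √(1.3² + 0.1²) ≈ 1.3 units.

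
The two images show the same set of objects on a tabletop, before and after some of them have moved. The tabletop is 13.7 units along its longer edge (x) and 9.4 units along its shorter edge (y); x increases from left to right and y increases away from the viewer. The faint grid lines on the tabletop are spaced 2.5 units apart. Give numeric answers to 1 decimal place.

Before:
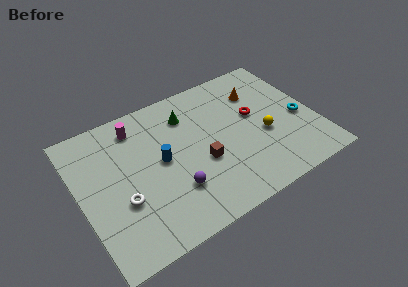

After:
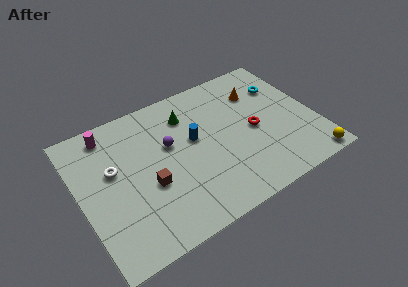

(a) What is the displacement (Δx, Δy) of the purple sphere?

(0.2, 3.0)

The purple sphere was at about (5.1, 2.7) and moved to about (5.3, 5.7).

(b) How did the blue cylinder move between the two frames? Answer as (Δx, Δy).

(2.0, 0.5)

The blue cylinder was at about (4.7, 4.9) and moved to about (6.7, 5.4).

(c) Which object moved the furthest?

the yellow sphere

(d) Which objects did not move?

the green cone and the orange cone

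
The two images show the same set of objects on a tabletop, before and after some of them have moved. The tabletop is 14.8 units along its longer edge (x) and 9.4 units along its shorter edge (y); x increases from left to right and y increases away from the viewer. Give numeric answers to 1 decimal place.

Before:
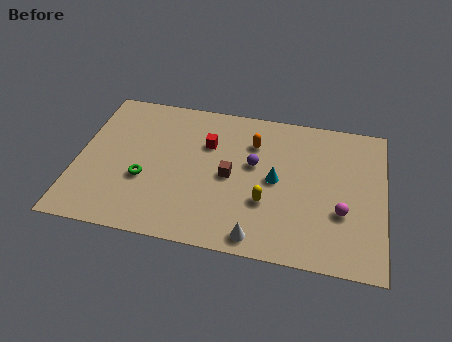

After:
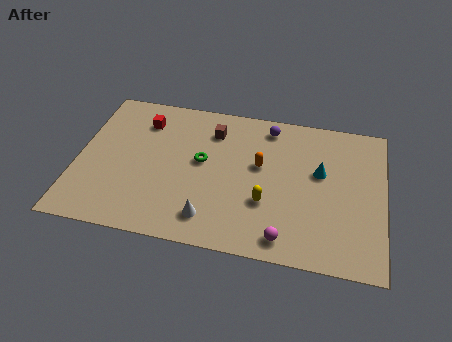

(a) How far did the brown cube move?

3.0

The brown cube moved from about (7.4, 4.5) to (6.4, 7.3), a distance of √(1.0² + 2.8²) ≈ 3.0.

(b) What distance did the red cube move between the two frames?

3.3

The red cube moved from about (6.2, 6.4) to (3.0, 7.3), a distance of √(3.2² + 0.9²) ≈ 3.3.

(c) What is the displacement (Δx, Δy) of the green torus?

(2.7, 1.7)

From the two frames, the green torus sits at roughly (3.3, 3.5) before and (6.0, 5.2) after.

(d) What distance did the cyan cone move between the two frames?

2.3

The cyan cone was near (9.6, 4.7) before and (11.7, 5.6) after, so it travelled √(2.1² + 0.9²) ≈ 2.3 units.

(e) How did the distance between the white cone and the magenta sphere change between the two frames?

-0.9

The distance was about 4.5 in the first image and 3.6 in the second, so they moved 0.9 units closer together.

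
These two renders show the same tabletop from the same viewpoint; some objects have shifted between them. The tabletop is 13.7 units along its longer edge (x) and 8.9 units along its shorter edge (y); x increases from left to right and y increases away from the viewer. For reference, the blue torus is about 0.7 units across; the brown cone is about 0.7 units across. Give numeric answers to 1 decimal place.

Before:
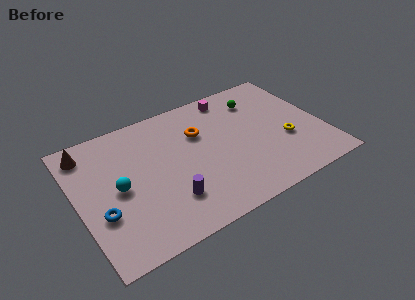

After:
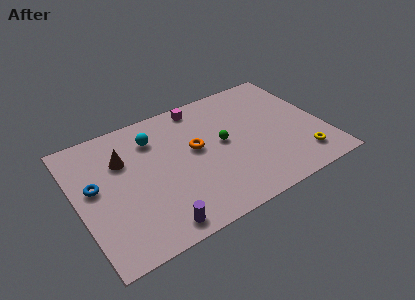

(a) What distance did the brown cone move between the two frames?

2.3

The brown cone was near (0.9, 7.5) before and (2.7, 6.1) after, so it travelled √(1.8² + 1.4²) ≈ 2.3 units.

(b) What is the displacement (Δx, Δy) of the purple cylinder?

(-0.9, -1.3)

The purple cylinder was at about (4.7, 2.3) and moved to about (3.8, 1.0).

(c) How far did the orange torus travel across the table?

1.1

From (7.0, 6.0) to (6.6, 5.0), the orange torus covered √(0.4² + 1.0²) ≈ 1.1 units.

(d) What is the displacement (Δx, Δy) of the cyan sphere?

(2.3, 2.5)

The cyan sphere started near (2.2, 4.3) and ended near (4.5, 6.8).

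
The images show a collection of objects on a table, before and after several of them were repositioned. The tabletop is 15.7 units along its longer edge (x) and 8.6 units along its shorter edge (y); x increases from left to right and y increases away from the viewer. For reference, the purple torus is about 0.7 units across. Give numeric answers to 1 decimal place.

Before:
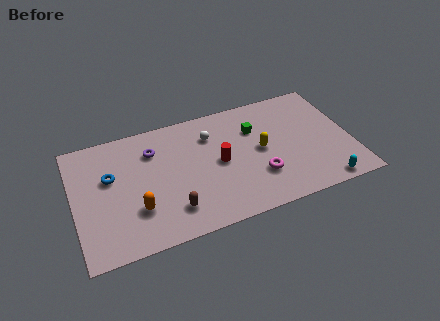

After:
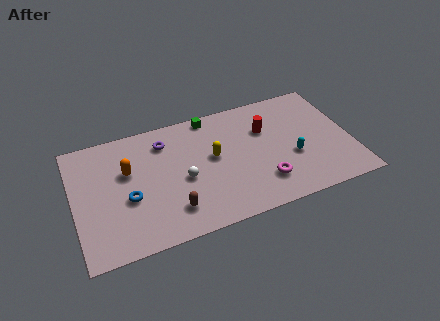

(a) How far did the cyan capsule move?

2.9

The cyan capsule was near (13.8, 0.8) before and (12.3, 3.3) after, so it travelled √(1.5² + 2.5²) ≈ 2.9 units.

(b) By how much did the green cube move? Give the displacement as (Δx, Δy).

(-2.4, 1.8)

The green cube was at about (10.4, 6.0) and moved to about (8.0, 7.8).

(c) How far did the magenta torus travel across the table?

0.5

The magenta torus moved from about (10.3, 2.6) to (10.5, 2.1), a distance of √(0.2² + 0.5²) ≈ 0.5.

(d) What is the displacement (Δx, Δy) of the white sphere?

(-1.8, -2.6)

The white sphere was at about (7.9, 6.4) and moved to about (6.1, 3.8).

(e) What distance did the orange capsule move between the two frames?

2.8

The orange capsule was near (3.4, 2.6) before and (3.1, 5.4) after, so it travelled √(0.3² + 2.8²) ≈ 2.8 units.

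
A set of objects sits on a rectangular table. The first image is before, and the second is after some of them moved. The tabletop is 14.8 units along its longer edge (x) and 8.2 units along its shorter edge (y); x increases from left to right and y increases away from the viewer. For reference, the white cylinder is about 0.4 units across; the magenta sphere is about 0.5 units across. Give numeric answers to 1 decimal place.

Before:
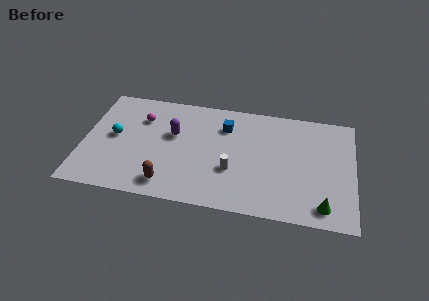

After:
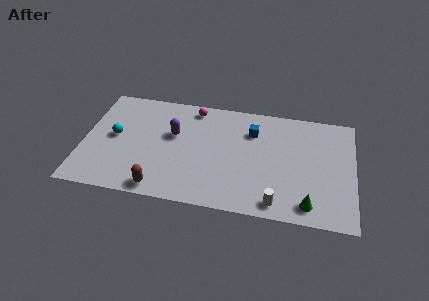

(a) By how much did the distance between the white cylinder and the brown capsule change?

+2.5

Before: roughly 3.8 units apart; after: 6.3. That's 2.5 units further apart.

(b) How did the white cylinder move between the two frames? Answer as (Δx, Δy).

(2.5, -1.9)

The white cylinder was at about (8.2, 2.9) and moved to about (10.7, 1.0).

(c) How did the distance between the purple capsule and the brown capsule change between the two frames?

+0.4

The distance was about 3.7 in the first image and 4.1 in the second, so they moved 0.4 units further apart.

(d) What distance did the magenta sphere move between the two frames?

3.1

The magenta sphere moved from about (3.1, 5.9) to (5.9, 7.2), a distance of √(2.8² + 1.3²) ≈ 3.1.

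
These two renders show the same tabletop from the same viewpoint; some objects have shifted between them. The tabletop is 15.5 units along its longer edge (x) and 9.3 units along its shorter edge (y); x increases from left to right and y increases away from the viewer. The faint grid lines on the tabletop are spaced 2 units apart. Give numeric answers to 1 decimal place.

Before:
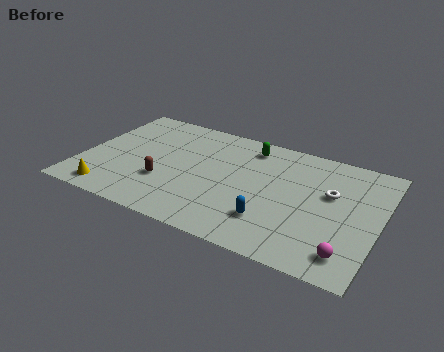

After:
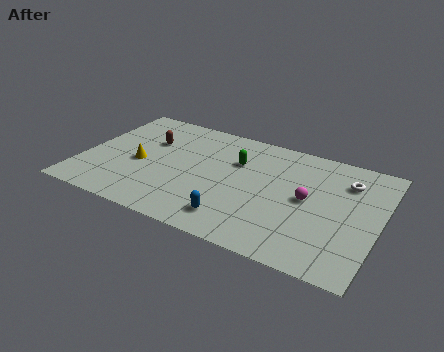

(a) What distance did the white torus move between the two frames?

1.5

From (12.9, 5.7) to (13.6, 7.0), the white torus covered √(0.7² + 1.3²) ≈ 1.5 units.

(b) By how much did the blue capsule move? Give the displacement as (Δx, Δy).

(-1.8, -0.7)

From the two frames, the blue capsule sits at roughly (10.2, 2.4) before and (8.4, 1.7) after.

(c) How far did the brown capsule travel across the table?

3.4

The brown capsule was near (4.5, 3.1) before and (3.2, 6.2) after, so it travelled √(1.3² + 3.1²) ≈ 3.4 units.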